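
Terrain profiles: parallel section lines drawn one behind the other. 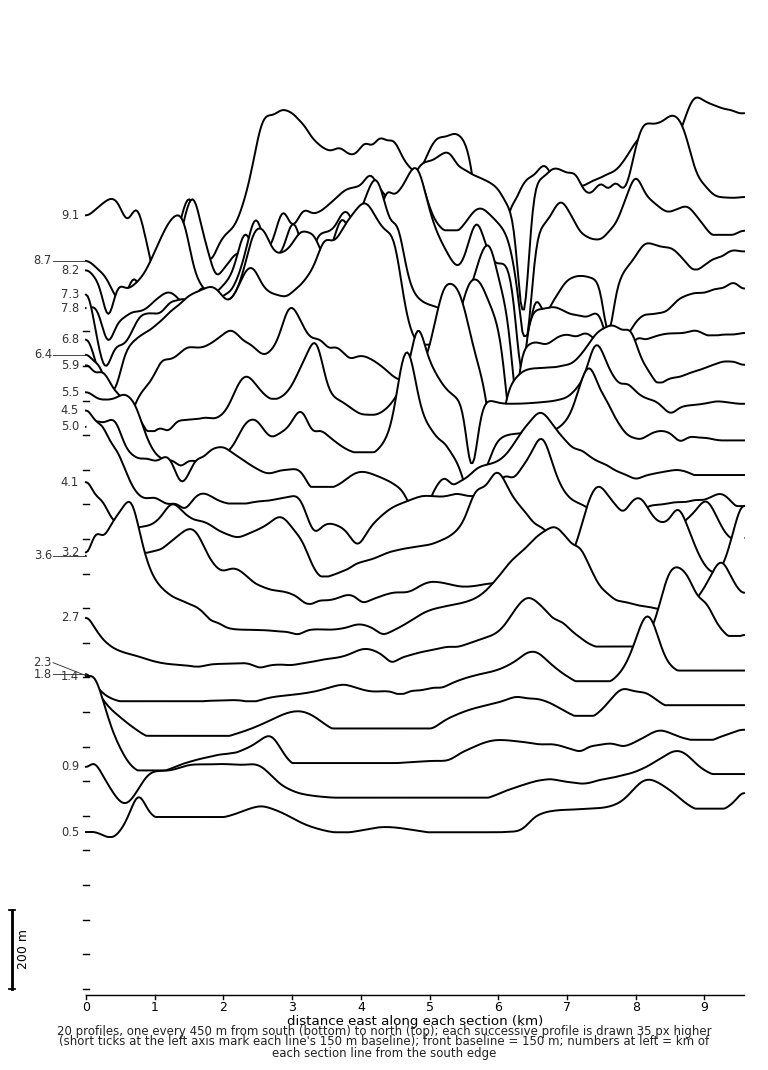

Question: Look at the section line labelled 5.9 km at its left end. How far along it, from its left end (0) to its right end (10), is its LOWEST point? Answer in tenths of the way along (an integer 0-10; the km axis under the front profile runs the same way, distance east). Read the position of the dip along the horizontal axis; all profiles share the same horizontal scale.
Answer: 6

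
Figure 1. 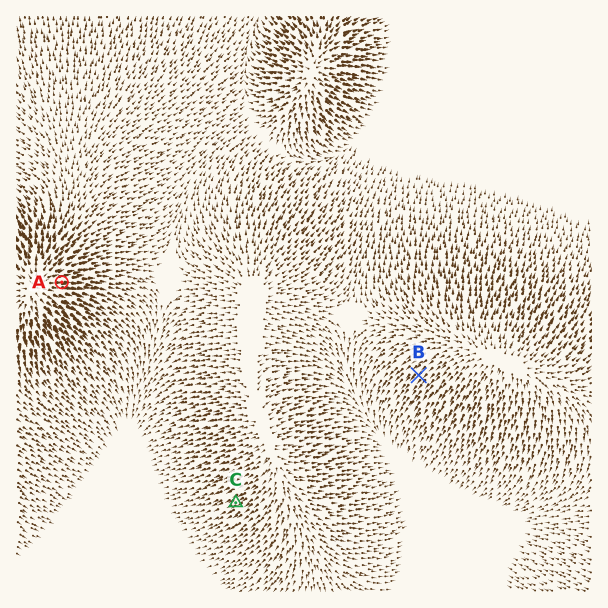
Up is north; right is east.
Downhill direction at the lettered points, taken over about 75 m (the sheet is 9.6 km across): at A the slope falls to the E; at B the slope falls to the SW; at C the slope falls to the SW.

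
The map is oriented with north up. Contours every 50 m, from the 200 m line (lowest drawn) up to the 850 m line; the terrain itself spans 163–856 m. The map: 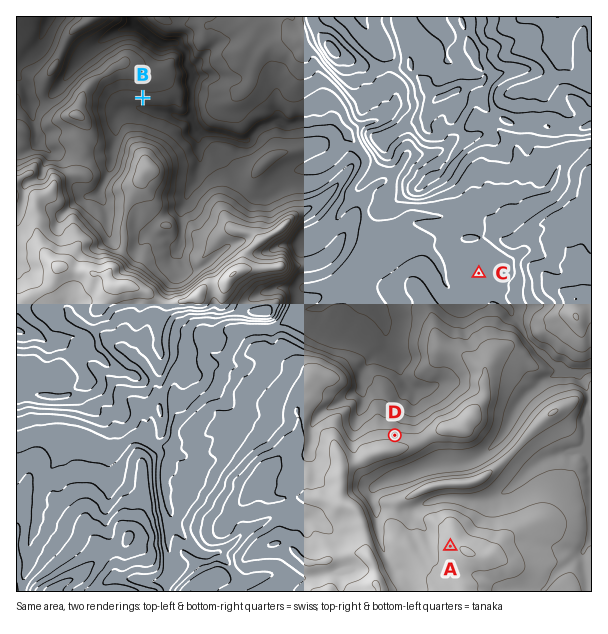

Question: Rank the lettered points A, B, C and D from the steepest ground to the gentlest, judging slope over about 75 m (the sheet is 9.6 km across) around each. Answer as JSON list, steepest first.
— ["D", "B", "A", "C"]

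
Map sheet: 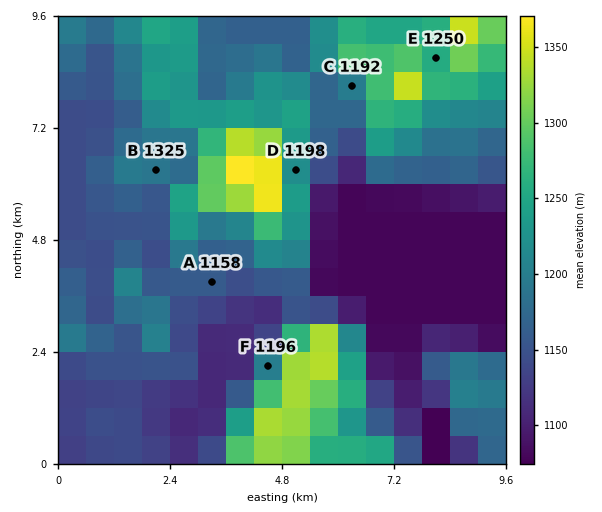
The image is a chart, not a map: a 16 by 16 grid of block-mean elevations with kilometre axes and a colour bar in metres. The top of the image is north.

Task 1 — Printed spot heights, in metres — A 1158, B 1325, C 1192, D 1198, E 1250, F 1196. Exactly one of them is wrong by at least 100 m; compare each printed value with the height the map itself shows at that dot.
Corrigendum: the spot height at B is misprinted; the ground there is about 1200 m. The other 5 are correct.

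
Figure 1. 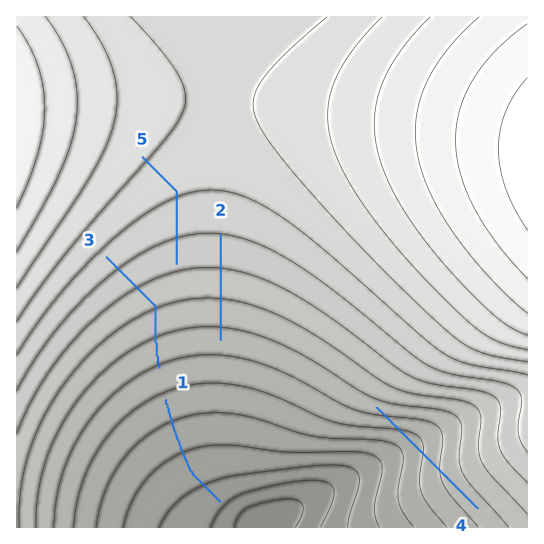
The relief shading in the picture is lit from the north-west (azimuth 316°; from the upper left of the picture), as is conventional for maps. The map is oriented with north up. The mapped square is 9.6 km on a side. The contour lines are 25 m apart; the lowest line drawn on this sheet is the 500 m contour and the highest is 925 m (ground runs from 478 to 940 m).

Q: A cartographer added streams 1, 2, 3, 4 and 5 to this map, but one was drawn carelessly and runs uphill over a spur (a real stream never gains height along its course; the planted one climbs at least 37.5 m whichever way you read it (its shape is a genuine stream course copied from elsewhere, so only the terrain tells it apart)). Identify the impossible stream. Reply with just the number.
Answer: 4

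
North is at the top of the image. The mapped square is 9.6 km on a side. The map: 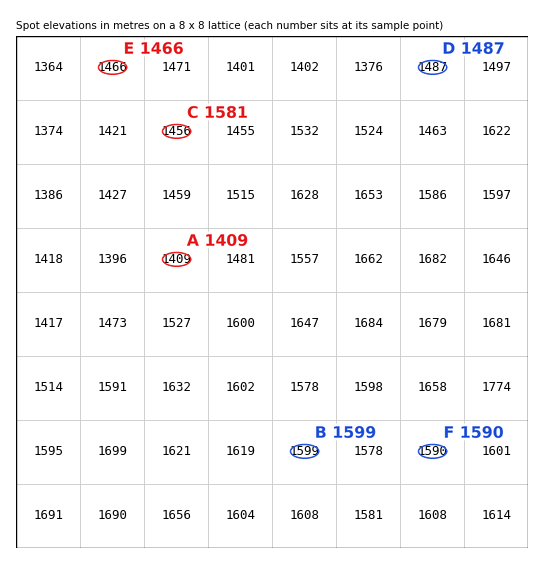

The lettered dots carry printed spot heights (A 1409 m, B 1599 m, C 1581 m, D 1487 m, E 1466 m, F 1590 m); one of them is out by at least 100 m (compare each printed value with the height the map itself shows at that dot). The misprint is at C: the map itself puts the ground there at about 1456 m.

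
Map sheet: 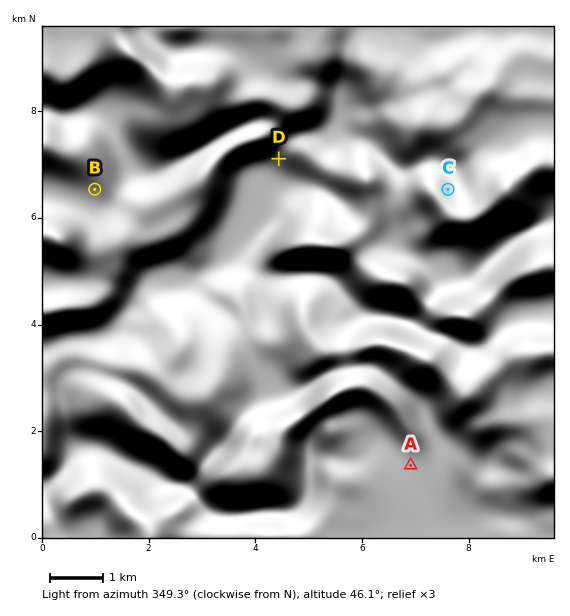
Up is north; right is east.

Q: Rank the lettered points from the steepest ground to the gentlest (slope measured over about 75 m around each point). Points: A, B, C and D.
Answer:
C D B A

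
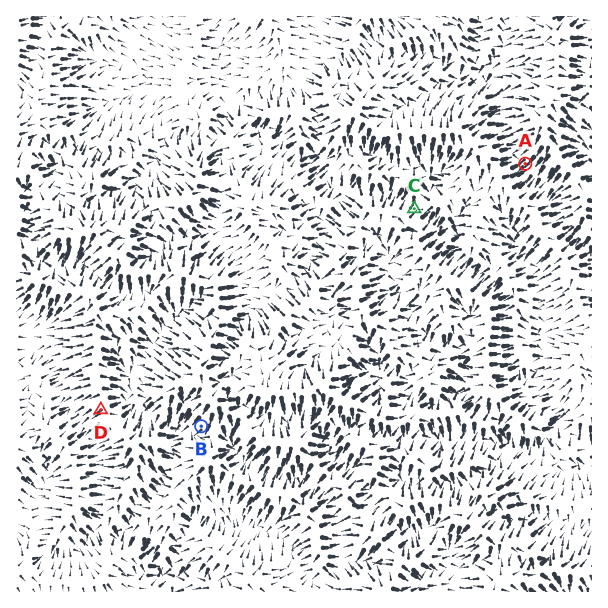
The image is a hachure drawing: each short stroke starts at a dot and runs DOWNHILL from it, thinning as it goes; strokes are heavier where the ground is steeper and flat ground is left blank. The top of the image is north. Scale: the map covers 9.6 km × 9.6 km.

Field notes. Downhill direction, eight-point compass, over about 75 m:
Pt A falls SW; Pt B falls SW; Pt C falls NE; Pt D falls SW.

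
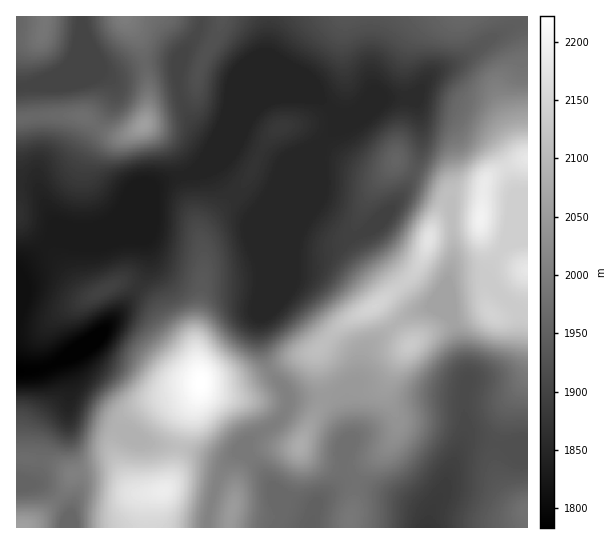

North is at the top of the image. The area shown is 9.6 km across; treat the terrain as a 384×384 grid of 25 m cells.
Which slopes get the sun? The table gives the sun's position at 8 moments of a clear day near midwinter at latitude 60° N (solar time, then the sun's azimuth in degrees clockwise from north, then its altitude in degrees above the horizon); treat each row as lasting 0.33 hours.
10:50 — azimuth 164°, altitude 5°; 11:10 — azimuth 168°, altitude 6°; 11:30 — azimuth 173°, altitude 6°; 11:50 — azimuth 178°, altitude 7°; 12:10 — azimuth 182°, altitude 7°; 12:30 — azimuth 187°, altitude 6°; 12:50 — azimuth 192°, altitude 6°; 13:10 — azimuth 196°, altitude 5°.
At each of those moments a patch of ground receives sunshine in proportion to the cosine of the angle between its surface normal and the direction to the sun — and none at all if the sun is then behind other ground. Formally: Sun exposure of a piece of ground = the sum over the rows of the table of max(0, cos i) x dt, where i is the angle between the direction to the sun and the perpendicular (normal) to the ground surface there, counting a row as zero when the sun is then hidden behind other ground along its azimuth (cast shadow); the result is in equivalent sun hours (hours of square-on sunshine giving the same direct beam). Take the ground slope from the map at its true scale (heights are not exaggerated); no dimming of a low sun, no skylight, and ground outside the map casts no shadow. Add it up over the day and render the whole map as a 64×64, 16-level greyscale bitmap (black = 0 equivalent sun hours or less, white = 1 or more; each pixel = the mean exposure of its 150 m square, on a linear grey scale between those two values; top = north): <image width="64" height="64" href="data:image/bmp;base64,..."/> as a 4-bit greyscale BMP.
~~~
<image width="64" height="64" href="data:image/bmp;base64,Qk12CAAAAAAAAHYAAAAoAAAAQAAAAEAAAAABAAQAAAAAAAAIAAATCwAAEwsAABAAAAAAAAAAAAAAABEREQAiIiIAMzMzAERERABVVVUAZmZmAHd3dwCIiIgAmZmZAKqqqgC7u7sAzMzMAN3d3QDu7u4A////ADM0VURERVVVVVVVVURVVVVVVVRERFVVVVVmVVVERFVVAAJGRUNFZmZnd3ZlQ0VlVERVVEM0REREVVVEQzM0RFUAADZ2QjRnd3eIh3VDNFVEREVUQzM0RERVVUQzMzMzMwAAJXZCI1ZmZ3d3dkMjRERERVVEMzREVWZlREMzMzIhAAAlZlMjNEREVWZmUyIzREVnd2VDNFVnd2VURERDMhAQEkVmVDMiEREiRWZTISNFZ4mZdlRFZ4iHdlVEREQyETNEVEVVQyAAAAAjVVQhI1aJq7mGVFZ4mZh2ZVRERDMiZlVDI0VTEAAAAAJFVCEkaJq7uXVEVniZmHdlVEREMzNURDEANVMQAAAAAkZlMjRomqqXVERFZ4iIh3ZVREQzRCIiEAAUQxAAAAATaIdURFZmZ2ZURDNFZ4iIdlVEREREEREAABIyIiERJGeaqYZEQyIjVmVEQzRWeIh2ZUREREQRAAAAASI0RFaJmrzLqHVCEAE2d2VURFZnd3ZVREVWVREAAAABE0RWiZqqu8zMqXUhASV4iHdlVVZmVVVVVWZmEQAAAAESRWeJmImavN7tuFIRJGiZmYdlRERERFVWZncAAAAAAAElZ4d2Z3irzd25dCIjV4mZh2VDMzRERVVmdwAAAAAAAAJFZlVmd4iZiHZUMzNFZ3d2ZUMzNERERVZnAAABEAAAABJEVVZmZlQyIjRFVERFVVVVVERERERERWcAAAARAAAAABNFVVVUQxEBJWd2ZVRERWZ3ZlVURDNFZgAAAAEQAAAAASNEREQyIRJHiIiHZVVVZ4mYdlVEREVWEAAAAAAAAAAAESIyIREAE2mpmYh2ZmZ4q7qXZmZmZmYhIyEQAAAAAAAAAREAAAACWJmIiHdmZnirzLqYiZmZiGZmZCIQAAAAAAAAAAAAAAATRWZmZmZVZ4q8zMvM3dy7Znh2QiEAAAAAAAAAAAAAAAABI1ZmZVREVoq83e7//txVZ4d1MhAAAAAAAAAAAAAAAAABNXh3ZTIiRoq97//ty0RWd4dkEQAAAAAAAAAAAAAAAAAUeaqXUgASRom83cupREVniHZCAAAAAAAAAAAAAAAAAAFHq7p0EAATRoqpd3ZDNFZoh2QgAAAAAAAAAAAAAAAAAAJYmpdCEBNFZ2VERUMzRFZ4h0IQAAAAAAAAAAAAAAAAAAJXiHZDREVVQzNFRDMzNEaHdCEAAAAAAAAAAAAAAAAAAAJXiYZERVQzNFZEQzMiIkVlMQAAAAAAAAARAAAAAAAAACV5mFRFVDRGeEREMyEQEjMyAAAAAAAREhEQAAAAAAAAAleIdVVURFZ4RVRDIhAAASEQAAAAARIiISEAAAAAAAAAJXiGVUREVmZVVEMyEQAAEREAAAARIiIiIhAAAAAAAAATaIdlRFVEQ2VUQzMiEAABEREAABIiIiIiEQAAAAAAAAJomGVmZUIRZlREMzMyERERERABEiIiMiIhEAAAAAAAAliIdnh2QhB2VEREREQyIiEREREiIiIzIiIRAAAAAAABNndniYdUMndURERERDMzMiIiIiIiMzMyMyIRAAAAAAASRWZ4h1REdlVEREREQzMzIiIiIiMzMzMzIiEQAAAAAAATRWZmVERVVVVWZURDMzMzMiISIzMzMzMiIhEAAAAAAANERFVURERFVmd3ZUQzMzMiERIzRDM0MzIiIiEAAAAAA0MzRERENEVnd3dlRDMzMiERIiNFQzRDMyIjMxAAAAATRDM0REQ0RWd3d3ZUQzMyIREiM0VUNEQzMjMzQxAAABNEMzRFRERVZmZnZlVEMzIhEiIzRVREREMzMzNEQgAAAjMzRVZmRVVmZmZ3dlVERDMyIjNEVURERDMzM0VVMQAAARI0VndVVVVWZomqmHd2VURDIzRFREREQzMzNFVCEAAAAAJGd2ZmVWZ4m97cu6l2VEQyNEVUREREMyIzRDIQAAAAABRWd3dmZ4ms7//+yodkREMjRWVEREMyISIzIRAAAAAAASOZmIh4iZrO///ah2VERDNFZ2VEQyIRERERAAAAAAAAAKqqqZiIdnnP/rh2ZlREM0Vnd2VDMhEAAAABEAAAAAAAqruqmYZCEmm6dlZnZERDNFZmVUQzIQAAABERAAAAAAB4mZiHZTAAEkRDRWdlREMiM0RERERCEAAAEREQAAAAADNERERDIAAAASJFZ2VERCEREjNEREQhAAEREiEQAAAAAAAAABERAAABEkVmZUREQhARI0RVREIRERIiIiEQAAAAAAAAAAEAAAEjRWZVREREQzNERWZUQzMiIiIiIhEAAAAAAAAAASEAASNFVVVERERERERVZmVEREMyIREiIhAAQyIRAAASIyERI0RVVURERERERFZmZVVmVEMhABIiEQCIdUQzMzMzMyIjREVmVERERERGZmZmVmZmVDIQEREREYmqhURERFVEMzRDRWd1RERERWd3dmZmZ3d2VDIRAREiiaqoVERGZmVEREM0aIhUREVniHd3d3d3d4iHZDEQESNniZhkRGeIdmZmVDRXiIZVZ3eHd3d4h3d3iIh2QyERIlVndmRFeIh2Znh1Q0Z4iHd3d3d2Z3iHdmZ3d3ZlQhESREVWVEZ4iHZWeIdDRWd3d3d2ZmZmZ3dmZmZmZmZUMyJERFVVRmd3ZVVnh1RFVmd3dmZlVVVmZmVVVVVVZmVVQ0RFVVRFVWVVVVZlVEVVVmZmVVVVVVVVVVVVVVVVVVVU"/>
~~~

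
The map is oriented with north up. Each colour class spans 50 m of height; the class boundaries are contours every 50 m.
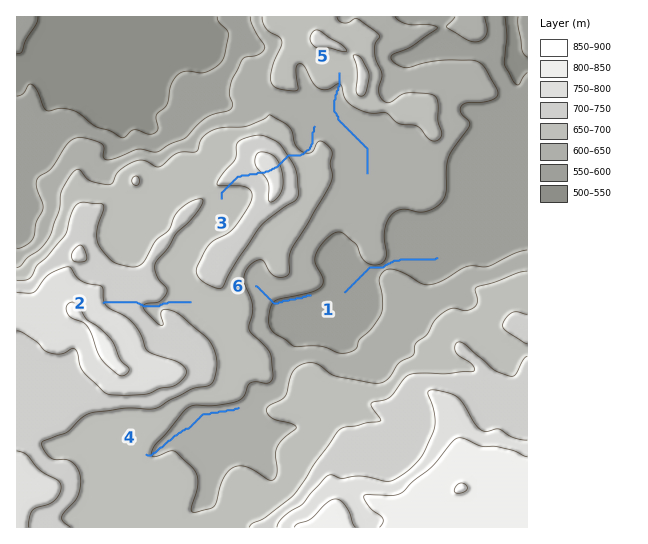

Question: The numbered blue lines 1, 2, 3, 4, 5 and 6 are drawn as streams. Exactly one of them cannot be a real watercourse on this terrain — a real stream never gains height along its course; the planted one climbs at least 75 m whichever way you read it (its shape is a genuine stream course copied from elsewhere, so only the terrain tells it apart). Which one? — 3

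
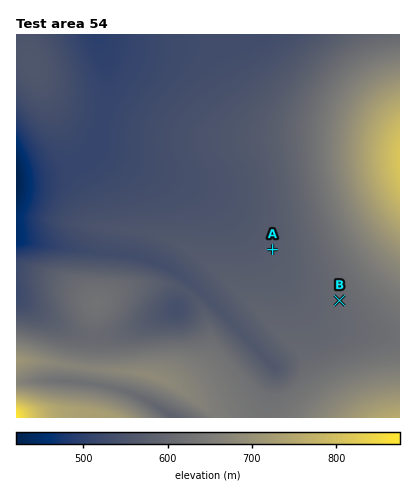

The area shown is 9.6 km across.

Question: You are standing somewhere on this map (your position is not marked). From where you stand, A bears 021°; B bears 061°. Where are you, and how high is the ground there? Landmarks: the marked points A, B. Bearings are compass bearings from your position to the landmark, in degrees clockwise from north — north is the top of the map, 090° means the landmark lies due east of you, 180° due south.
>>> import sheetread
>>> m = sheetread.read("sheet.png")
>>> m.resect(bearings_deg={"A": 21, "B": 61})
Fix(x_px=230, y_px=361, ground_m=624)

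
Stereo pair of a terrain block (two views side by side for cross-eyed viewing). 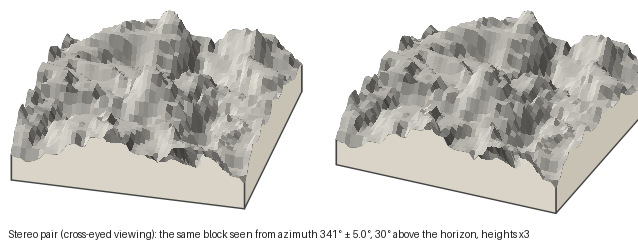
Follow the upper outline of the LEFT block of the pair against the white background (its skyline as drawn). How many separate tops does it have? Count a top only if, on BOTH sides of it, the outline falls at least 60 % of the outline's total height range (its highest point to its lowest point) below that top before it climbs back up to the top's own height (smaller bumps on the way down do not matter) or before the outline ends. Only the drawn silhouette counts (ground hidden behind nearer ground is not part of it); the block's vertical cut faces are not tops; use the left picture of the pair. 0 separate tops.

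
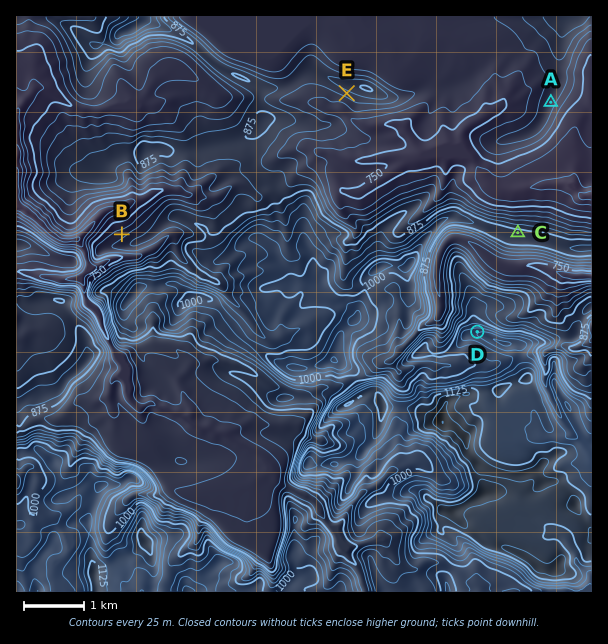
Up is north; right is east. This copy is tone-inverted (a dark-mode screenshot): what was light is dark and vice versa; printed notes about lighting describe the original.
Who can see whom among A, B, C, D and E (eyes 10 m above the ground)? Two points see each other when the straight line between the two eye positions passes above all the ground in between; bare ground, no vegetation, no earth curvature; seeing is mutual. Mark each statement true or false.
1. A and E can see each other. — false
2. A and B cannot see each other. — true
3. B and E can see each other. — false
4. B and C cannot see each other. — true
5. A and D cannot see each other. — false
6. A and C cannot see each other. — false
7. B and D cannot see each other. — true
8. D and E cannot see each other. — false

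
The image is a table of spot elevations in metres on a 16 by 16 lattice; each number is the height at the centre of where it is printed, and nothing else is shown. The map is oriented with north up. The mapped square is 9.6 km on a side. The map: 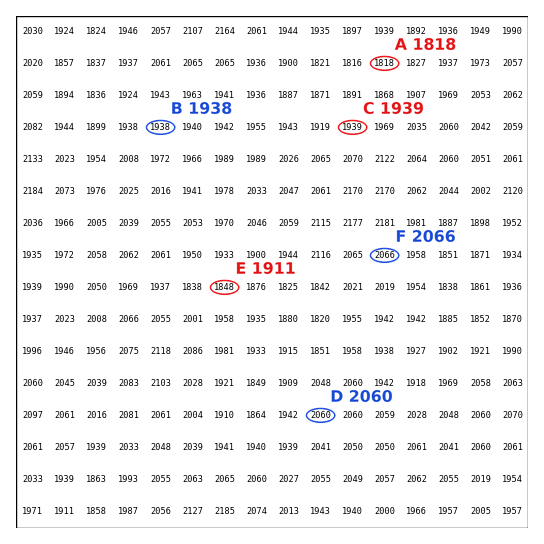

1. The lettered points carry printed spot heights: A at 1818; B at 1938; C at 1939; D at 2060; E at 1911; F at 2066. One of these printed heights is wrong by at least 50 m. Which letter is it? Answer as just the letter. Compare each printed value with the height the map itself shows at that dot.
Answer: E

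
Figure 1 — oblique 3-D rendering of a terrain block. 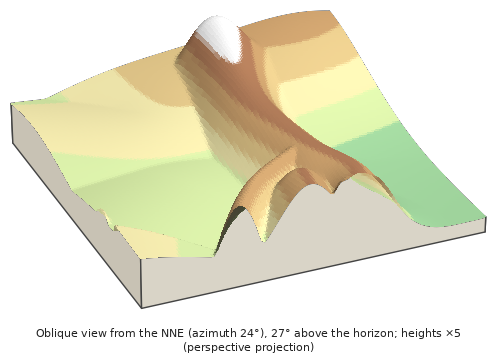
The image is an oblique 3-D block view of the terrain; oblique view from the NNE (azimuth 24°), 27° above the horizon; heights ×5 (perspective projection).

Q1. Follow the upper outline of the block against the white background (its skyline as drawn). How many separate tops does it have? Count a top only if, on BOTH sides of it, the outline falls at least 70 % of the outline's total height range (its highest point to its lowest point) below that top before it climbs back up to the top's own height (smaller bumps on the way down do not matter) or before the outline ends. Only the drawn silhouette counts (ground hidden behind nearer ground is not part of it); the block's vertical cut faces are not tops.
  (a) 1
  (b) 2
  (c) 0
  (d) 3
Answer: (c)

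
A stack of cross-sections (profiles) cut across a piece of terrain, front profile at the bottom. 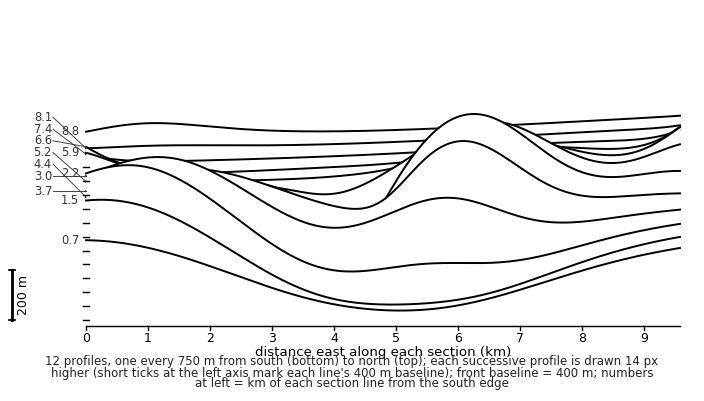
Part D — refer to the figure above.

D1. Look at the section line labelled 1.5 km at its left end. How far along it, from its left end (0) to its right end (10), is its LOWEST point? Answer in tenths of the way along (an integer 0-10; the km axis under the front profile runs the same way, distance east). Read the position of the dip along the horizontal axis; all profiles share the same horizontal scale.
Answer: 5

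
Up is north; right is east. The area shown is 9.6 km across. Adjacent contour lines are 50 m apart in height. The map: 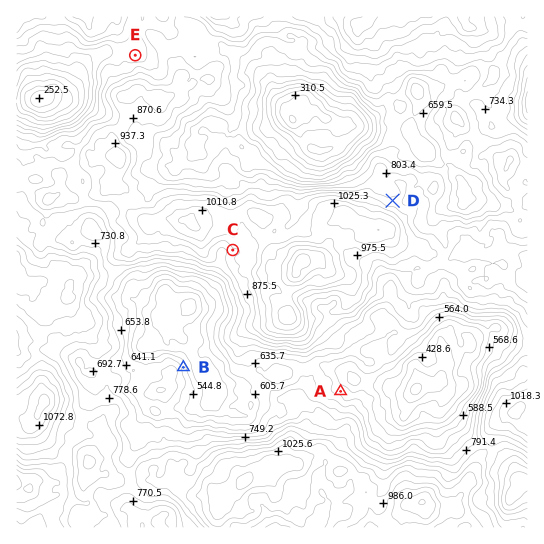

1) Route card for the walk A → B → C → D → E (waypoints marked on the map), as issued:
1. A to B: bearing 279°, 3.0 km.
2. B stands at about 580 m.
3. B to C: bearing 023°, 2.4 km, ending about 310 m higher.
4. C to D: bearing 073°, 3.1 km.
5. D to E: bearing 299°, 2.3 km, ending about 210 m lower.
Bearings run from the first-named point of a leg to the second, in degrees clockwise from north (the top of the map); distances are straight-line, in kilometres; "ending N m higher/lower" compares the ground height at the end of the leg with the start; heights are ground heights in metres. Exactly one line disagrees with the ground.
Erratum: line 5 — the distance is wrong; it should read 5.5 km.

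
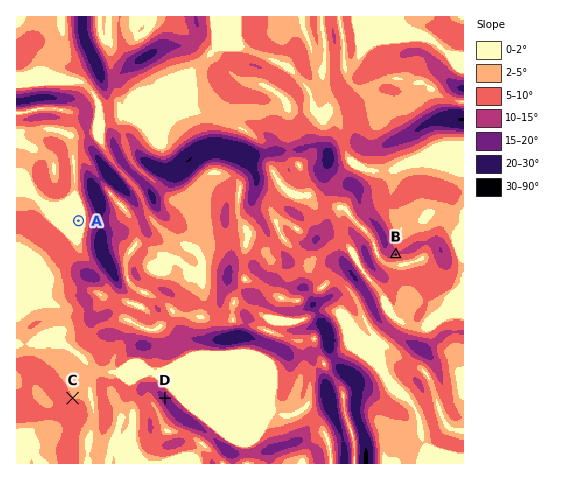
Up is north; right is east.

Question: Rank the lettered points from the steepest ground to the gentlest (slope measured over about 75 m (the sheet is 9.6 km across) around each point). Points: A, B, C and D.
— D B C A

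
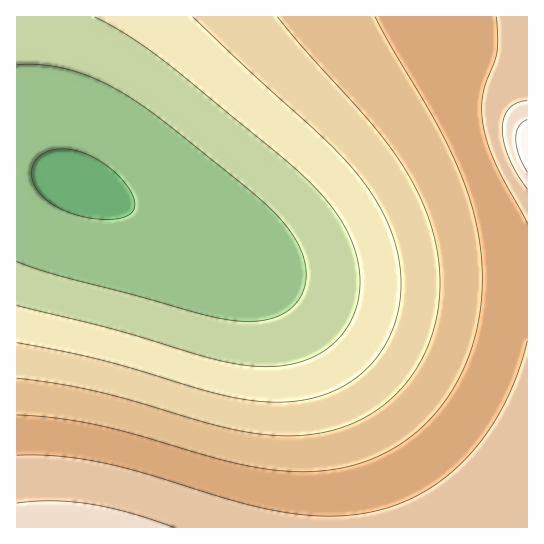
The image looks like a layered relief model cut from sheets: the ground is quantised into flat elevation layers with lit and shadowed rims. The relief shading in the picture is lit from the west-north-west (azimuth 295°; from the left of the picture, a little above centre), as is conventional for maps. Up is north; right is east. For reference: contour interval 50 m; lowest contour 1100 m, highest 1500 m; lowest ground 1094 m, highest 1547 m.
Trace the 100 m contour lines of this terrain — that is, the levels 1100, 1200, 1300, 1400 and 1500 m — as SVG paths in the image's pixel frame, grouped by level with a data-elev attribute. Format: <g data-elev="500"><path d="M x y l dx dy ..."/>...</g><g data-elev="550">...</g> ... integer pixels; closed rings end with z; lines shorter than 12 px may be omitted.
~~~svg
<g data-elev="1100"><path d="M102 219l-17-2-16-5-15-7-11-8-8-10-3-10 0-11 5-8 8-5 8-3 9-1 11 1 22 8 22 16 14 19 4 9-1 7-4 5-7 3z"/></g><g data-elev="1200"><path d="M94 17l36 20 39 27 116 95 34 33 22 28 13 29 6 28 0 14-3 14-5 13-7 13-10 11-10 8-14 8-13 5-16 3-16 1-23-2-26-5-103-31-97-24"/></g><g data-elev="1300"><path d="M277 17l109 125 24 36 17 36 7 21 4 23 2 21-1 22-3 20-6 20-8 18-11 18-11 13-13 12-13 10-15 9-16 6-17 5-19 3-18 1-27-2-28-4-133-38-42-8-42-6"/></g><g data-elev="1400"><path d="M527 341l-9 32-13 29-16 28-19 24-21 20-23 17-25 12-27 8-20 4-21 1-23-1-24-2-47-11-94-29-40-10-46-7-42-1"/><path d="M496 17l1 33-2 11-12 33-1 15 1 14 4 19 8 20 32 61"/></g><g data-elev="1500"><path d="M527 120l-8 6-3 12 3 16 8 18"/></g>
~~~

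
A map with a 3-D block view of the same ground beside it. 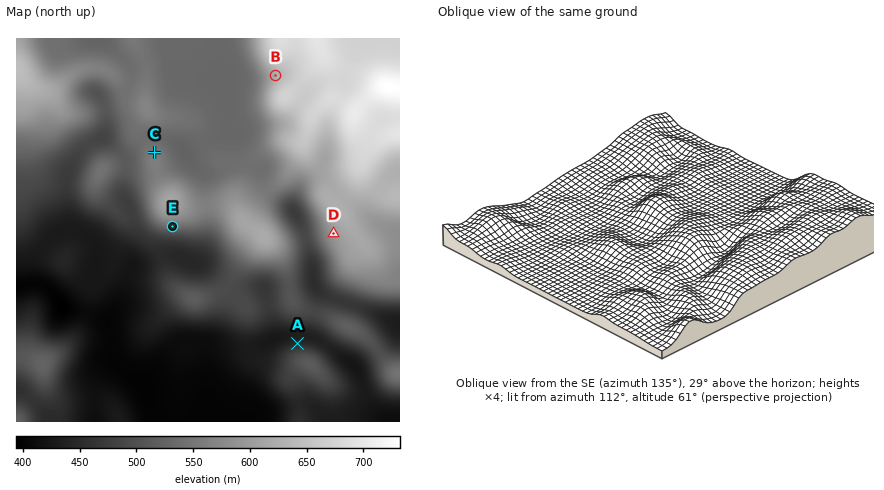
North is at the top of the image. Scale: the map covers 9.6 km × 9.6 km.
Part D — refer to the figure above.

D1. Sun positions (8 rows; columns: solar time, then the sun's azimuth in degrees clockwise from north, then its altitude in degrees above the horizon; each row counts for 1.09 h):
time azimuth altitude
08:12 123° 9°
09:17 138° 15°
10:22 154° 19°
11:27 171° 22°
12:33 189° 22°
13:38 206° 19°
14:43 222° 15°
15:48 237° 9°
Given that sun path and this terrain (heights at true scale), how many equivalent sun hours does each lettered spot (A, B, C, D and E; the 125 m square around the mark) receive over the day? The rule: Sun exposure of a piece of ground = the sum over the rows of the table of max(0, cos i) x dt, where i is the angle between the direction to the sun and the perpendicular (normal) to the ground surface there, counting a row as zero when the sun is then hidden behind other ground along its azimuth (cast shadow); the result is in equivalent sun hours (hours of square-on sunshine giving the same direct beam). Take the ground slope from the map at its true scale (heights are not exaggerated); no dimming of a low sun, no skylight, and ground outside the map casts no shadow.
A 1.5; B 2.5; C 2.1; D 2.7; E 3.8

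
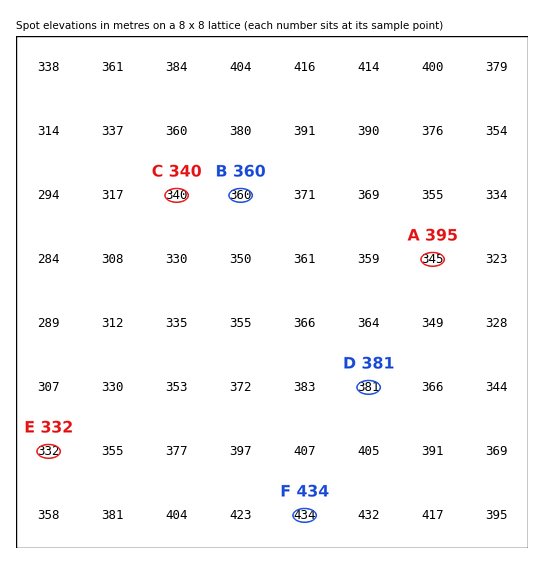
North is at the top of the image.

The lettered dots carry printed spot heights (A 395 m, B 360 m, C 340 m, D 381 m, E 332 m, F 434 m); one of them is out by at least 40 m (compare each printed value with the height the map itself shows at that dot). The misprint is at A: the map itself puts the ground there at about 345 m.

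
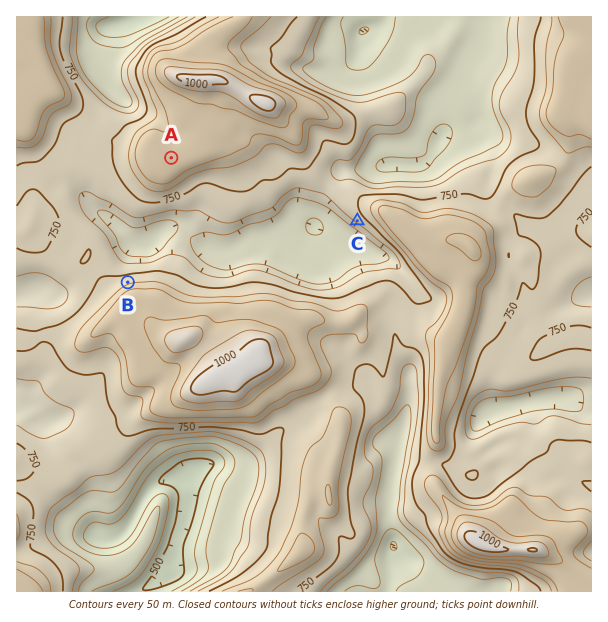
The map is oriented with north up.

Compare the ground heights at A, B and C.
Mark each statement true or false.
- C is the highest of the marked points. false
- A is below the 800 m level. false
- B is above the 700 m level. true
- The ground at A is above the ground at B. true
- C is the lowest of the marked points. true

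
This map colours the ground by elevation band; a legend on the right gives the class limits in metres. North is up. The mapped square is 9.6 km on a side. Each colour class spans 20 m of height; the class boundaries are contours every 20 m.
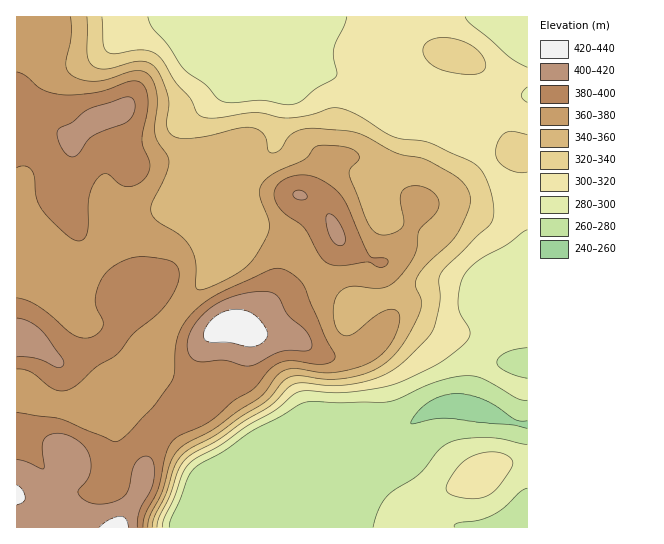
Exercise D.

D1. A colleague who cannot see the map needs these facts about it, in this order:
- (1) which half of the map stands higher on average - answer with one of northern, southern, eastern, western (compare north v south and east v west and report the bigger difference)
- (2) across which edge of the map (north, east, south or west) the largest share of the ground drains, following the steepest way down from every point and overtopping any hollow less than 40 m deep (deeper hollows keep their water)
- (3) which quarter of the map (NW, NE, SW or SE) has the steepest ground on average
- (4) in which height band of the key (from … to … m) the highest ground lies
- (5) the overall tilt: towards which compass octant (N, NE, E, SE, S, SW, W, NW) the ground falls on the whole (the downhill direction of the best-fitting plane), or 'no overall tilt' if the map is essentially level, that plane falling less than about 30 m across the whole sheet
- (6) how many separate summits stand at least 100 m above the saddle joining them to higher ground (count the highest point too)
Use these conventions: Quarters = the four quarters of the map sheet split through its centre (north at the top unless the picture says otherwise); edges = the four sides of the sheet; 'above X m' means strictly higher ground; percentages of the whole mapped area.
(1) Taken as a whole, the western half is higher than the eastern.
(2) Most of the ground drains across the northern edge.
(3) The south-west quarter is the steepest part of the map.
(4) Between 420 and 440 m: that is the band holding the highest ground.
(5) On the whole the ground falls towards the east.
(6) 1 summit rises at least 100 m above its surroundings.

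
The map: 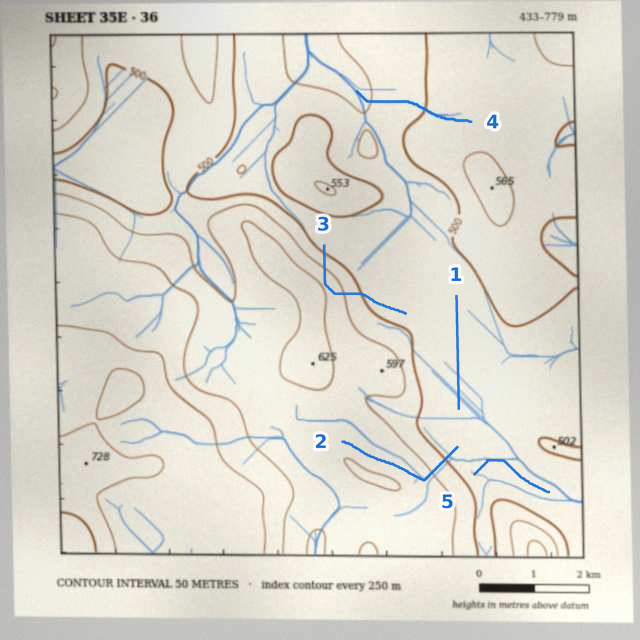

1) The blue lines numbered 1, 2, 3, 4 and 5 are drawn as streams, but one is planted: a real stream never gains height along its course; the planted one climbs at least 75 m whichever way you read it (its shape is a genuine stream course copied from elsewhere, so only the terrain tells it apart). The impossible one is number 3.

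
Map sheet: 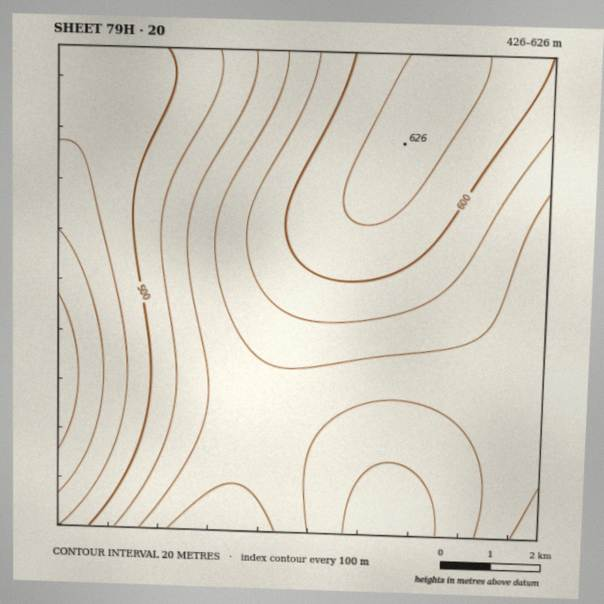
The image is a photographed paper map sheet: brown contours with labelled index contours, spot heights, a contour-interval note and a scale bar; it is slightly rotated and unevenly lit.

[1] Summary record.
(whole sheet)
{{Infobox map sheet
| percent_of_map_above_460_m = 96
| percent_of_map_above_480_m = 92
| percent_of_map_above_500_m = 82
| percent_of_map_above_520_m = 74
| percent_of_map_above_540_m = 61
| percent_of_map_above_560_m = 38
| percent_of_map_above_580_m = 25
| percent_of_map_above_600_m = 16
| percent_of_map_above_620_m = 6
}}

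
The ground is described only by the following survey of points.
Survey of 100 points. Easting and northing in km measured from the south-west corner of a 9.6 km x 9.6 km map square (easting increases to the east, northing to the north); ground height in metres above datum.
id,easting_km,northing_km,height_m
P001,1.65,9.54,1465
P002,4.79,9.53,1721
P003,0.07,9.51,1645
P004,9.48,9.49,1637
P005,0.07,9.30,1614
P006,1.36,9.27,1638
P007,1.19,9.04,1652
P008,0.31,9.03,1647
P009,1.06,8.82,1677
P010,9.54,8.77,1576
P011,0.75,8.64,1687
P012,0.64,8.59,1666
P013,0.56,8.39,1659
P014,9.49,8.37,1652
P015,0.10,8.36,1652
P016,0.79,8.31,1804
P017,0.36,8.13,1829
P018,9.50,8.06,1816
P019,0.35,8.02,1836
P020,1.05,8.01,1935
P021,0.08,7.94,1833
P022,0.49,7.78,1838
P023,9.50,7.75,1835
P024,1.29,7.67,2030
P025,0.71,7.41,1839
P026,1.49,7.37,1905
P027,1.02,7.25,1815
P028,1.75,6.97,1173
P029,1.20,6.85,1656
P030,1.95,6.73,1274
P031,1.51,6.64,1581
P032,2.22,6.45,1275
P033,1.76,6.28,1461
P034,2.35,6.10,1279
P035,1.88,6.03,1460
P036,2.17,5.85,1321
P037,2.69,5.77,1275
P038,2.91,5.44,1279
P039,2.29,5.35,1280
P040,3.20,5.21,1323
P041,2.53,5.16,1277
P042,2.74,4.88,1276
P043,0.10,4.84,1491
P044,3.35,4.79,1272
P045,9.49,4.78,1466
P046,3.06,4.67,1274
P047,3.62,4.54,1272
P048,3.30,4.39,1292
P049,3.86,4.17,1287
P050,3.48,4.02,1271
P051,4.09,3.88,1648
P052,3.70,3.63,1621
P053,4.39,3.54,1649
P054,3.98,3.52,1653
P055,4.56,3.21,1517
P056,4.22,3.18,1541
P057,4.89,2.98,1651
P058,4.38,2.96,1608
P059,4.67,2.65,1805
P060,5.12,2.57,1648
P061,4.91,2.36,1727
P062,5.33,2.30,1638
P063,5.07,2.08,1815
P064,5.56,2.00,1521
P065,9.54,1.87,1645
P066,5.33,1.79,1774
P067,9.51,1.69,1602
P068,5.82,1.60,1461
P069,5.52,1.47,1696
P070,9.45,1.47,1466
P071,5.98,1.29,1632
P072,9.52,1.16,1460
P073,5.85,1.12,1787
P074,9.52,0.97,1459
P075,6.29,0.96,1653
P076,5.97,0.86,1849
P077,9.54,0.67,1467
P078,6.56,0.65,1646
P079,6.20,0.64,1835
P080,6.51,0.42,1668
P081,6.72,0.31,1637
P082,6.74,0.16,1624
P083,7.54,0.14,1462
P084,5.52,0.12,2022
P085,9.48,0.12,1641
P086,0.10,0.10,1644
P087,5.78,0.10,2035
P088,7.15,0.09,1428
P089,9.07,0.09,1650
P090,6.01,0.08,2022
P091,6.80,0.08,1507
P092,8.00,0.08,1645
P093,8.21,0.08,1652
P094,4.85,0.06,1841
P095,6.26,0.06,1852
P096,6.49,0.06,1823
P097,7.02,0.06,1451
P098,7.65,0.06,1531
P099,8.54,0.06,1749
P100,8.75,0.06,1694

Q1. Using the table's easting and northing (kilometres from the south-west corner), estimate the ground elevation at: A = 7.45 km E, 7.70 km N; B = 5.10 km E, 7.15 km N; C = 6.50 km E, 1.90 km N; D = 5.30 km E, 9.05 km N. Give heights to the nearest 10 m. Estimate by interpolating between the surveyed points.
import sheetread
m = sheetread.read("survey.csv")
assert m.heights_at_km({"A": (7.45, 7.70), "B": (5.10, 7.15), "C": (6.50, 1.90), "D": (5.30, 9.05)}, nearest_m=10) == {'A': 1650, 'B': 1650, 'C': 1420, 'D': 1840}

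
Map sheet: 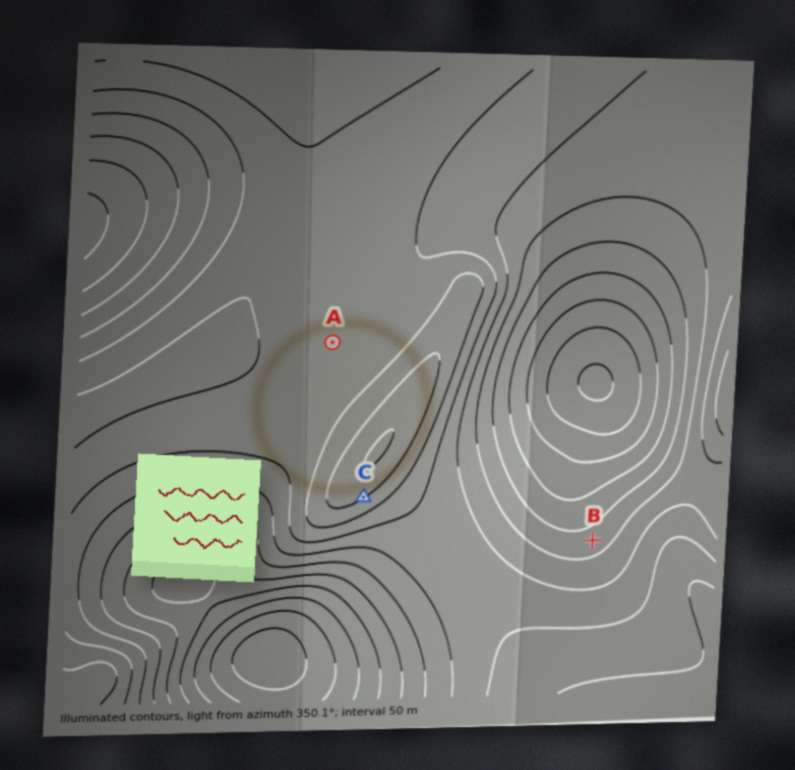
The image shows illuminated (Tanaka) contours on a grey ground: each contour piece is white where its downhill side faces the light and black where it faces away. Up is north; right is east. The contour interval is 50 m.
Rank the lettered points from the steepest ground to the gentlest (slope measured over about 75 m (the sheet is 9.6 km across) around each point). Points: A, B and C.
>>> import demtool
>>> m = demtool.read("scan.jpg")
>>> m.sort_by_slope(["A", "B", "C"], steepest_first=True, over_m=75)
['C', 'B', 'A']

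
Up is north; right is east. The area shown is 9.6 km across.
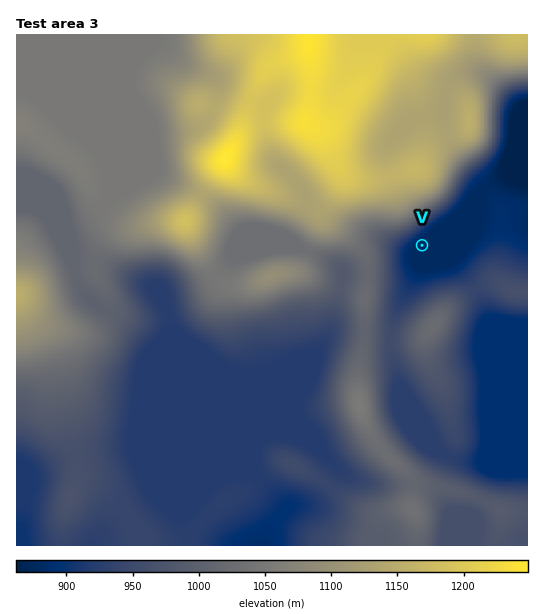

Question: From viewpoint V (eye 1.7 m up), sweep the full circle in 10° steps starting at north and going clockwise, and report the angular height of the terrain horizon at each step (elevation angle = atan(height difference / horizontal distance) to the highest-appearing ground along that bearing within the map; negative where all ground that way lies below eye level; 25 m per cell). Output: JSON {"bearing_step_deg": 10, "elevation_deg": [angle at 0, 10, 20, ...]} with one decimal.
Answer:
{"bearing_step_deg": 10, "elevation_deg": [13.6, 12.4, 9.4, 5.0, 1.0, -0.0, 0.2, 0.3, 0.5, 1.0, 1.9, 2.6, 2.7, 2.7, 3.5, 4.7, 5.6, 5.7, 5.0, 3.5, 3.0, 3.5, 5.1, 6.2, 7.0, 7.7, 8.0, 7.8, 7.9, 9.1, 10.9, 12.9, 14.6, 15.4, 15.2, 14.4]}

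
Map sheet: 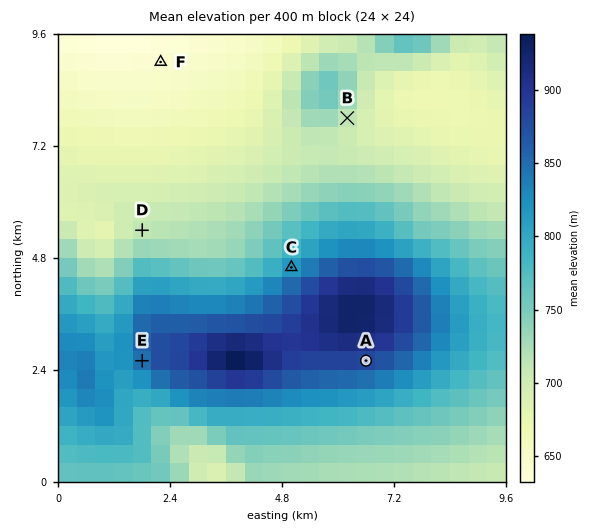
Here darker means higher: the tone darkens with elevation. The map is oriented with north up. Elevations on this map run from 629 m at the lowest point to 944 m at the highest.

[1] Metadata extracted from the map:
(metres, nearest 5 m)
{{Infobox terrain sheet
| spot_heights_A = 885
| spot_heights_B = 715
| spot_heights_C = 815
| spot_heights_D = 710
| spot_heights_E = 850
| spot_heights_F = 640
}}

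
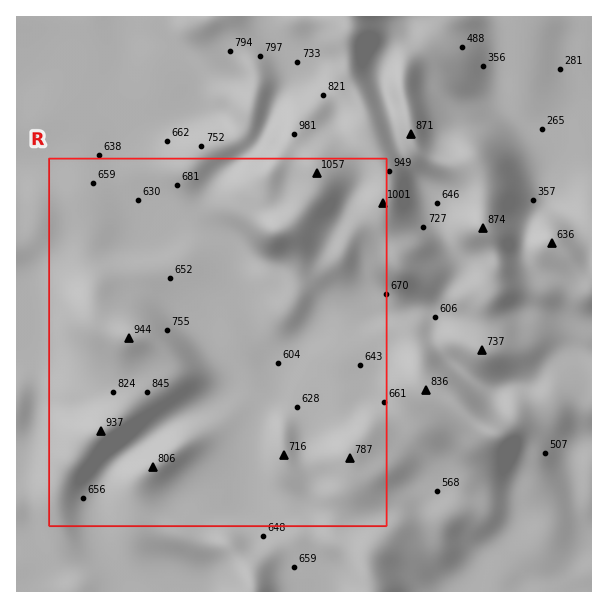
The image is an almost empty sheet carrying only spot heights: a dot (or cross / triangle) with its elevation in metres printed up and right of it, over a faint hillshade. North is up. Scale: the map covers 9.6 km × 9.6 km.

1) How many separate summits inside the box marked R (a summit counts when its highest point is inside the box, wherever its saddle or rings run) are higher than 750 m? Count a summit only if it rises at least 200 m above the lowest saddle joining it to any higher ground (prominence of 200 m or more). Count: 2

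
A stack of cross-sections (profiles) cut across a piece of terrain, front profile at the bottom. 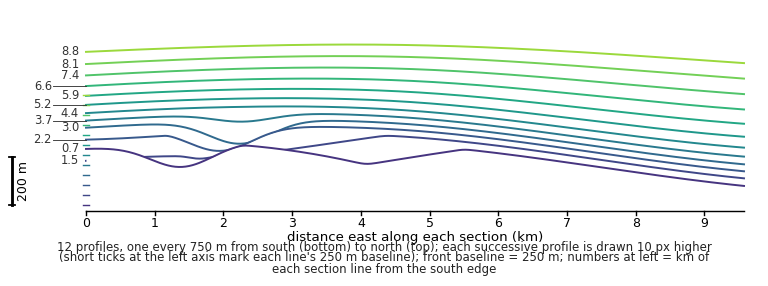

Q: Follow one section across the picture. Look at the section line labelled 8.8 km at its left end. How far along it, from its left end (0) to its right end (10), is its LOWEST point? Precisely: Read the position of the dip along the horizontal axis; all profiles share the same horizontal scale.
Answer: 10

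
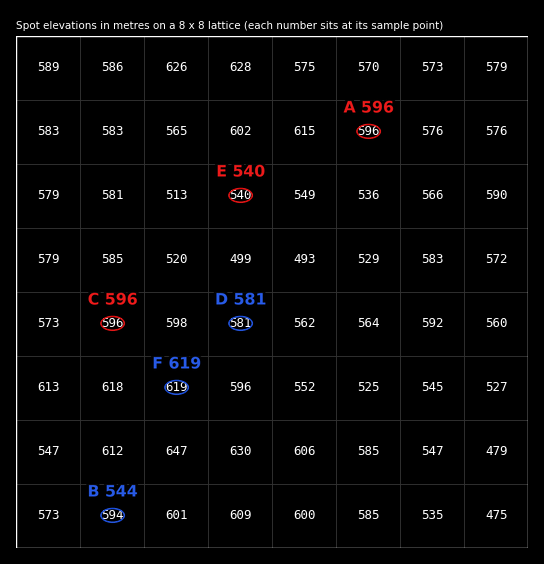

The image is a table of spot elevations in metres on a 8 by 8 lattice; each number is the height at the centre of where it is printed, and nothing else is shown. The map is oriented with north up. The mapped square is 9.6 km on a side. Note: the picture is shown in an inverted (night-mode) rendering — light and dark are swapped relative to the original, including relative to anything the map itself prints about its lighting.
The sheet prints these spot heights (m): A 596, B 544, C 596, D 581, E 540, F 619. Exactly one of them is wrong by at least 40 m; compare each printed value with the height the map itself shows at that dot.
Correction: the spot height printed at B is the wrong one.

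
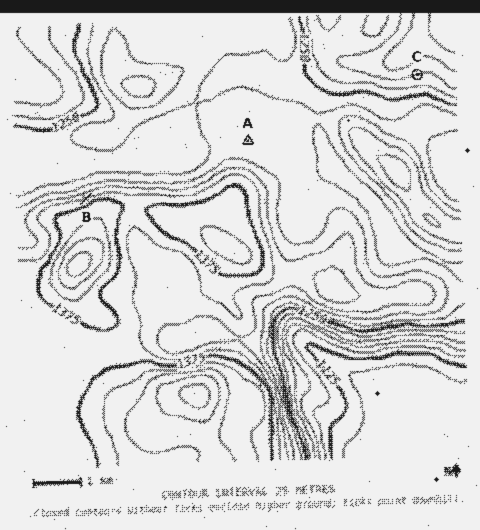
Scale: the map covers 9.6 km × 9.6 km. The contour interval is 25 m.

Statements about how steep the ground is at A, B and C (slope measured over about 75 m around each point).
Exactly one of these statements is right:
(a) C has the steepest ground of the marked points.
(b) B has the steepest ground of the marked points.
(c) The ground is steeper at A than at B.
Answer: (b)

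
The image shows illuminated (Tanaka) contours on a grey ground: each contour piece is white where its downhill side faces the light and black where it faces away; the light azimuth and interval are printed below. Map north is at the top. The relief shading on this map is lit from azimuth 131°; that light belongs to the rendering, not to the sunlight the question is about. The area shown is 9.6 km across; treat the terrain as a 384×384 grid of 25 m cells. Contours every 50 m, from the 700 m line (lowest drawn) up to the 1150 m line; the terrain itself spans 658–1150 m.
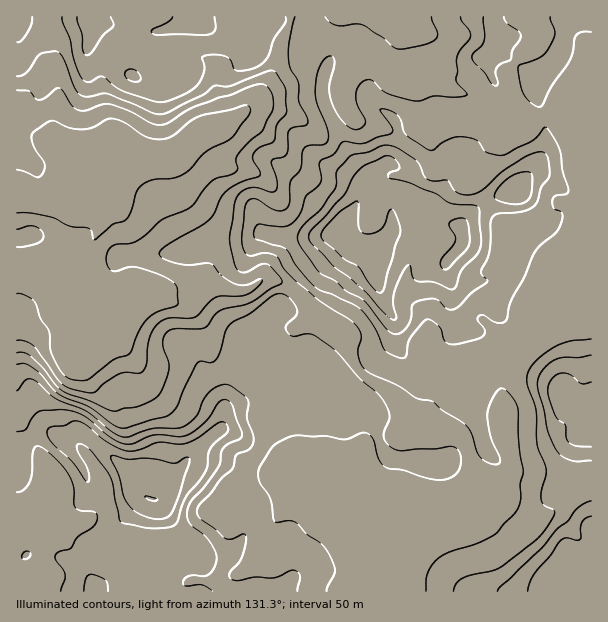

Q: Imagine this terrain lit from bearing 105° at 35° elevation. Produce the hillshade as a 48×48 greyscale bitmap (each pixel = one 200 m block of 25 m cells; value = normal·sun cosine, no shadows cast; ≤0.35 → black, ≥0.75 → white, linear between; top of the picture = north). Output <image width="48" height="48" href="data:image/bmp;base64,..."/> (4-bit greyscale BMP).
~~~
<image width="48" height="48" href="data:image/bmp;base64,Qk32BAAAAAAAAHYAAAAoAAAAMAAAADAAAAABAAQAAAAAAIAEAAATCwAAEwsAABAAAAAAAAAAAAAAABEREQAiIiIAMzMzAERERABVVVUAZmZmAHd3dwCIiIgAmZmZAKqqqgC7u7sAzMzMAN3d3QDu7u4A////AJh2VHqpmqmZupiHm8qYiIiIZUVlREV4iJmHVXmImqmazJiHerqZiIiIdmZmQzRoiJmHZ4mIiZiKzMqHeKqZiIiIh2d2QiJHiJmHZoqYiJiKu7yoiJmYiIiIiHd3ZCEViImHZWiZmZmauZu5iZmIiIiIiIiHdkEDZ4mYdlV4ib3LqXm5iZiIiIiIiIiIh3QRM4iHeHRFae/8qHi6iIiIiIiIiIiIh2ZTIqmHV5Ujad//uYiqmIiIiIiIiIiIh1V3VMuXRZUDeb//65mZiIiIiIiIiIiIh1NYmO2mRpUUeavv/buZiIiIiIiIiZmIiGRHme2VSIRFeJm+/typiIiIiIiIiZmImGRWidx1iWZ1RnaN/ty5iIiIiIiIiJmJl1RGiahWmJqDE1U33t7amYiJmImIiIiJl0M0eFVWecuEI1QQbP7KmYiZmZmIiIiJl0ElZ0VlabuGRFQxKu25mYiZmZmYiIiZh0AWdlZ3eJmHZVRCOMy6mYiZmZmIiImqlzAXh1i7hlV4dURER6qpiJmZmZiIh3mqliAnmHrdlkNYdURVZ5mYd4mqmYiJmHiqhSA3mZvtp1NWZURXZ5mZh3iqh4iaqHialjEmiKzcmHZVNFVndomZmHipZomrmIial1MlZpvLmYdkIkZ4ZomJmImXVGnLh5qqqYZFZpq7mZh1ETZ2VXmZmJmHU0nthoqruph2d5qqmJmGMTVUNFeKu5h3Uinul5qpq6iHeJq6mIiHZEZSNEI3zKd2QVvcl6ypvKiIiJmqmImZh1V1RmIDqmVmQ53Ll6y6vbmIiJmal3iZmHZ4h4dDVEZlRb2pmLy6vcqIiJmZl2eaiHeIdouTI0ZlRs6ned65nNuYiKmZqVWJd4iZdFqlNERGd763V87rmtyoiKqZqmRnZmeJhDaXUzRXh63IZY3+qLy6mZqpmoVmVVZndBN3YhN5l4u6hnv/uIq7mXiqmIdmVVVVUxJ3UQBKqHm5d3v+ypmrqXeJl3h2VmZVQxOIUhAGuXmoiHndu8uqqnh4h4iGZ3ZUQhSHQzECiniYmoZ4iu/Kqniph4iHd4dUQxR1I1MRWpeJmqhCKO/bqom6h4iHd4dlVURDNFMiSKmqmJpzE67sqZmqmIiIiIh2ZUM0VDMzNYq8p4qWMlrtqaqpmYiIiIh3ZTJFQ0QzQ1mqlnmpYzfMqKqZmZmIiZmIdjIzJGU1U0eZhmiqhUWamJqZiamHeLyph1QhNmRodVeph3eJl1aamImoirqGaM7bmXUxNEWJdViqiIiImGeZiHioabp2aL7tu6hCE0eoRYmZiImIiHmpiIioR6lniaze3MpjIkinR5mHiIh3h2q6mLqXNZdYqpm9us2lM0i4WKmHd3dnl2nLmNymJZhoqpiKqJzIRVe6d5h3d2VomGerqNymJamIqpiJmGnbVnermJl3dkNpqYZ6qcumJKuZmqqZmIi7ZYiKmZmHdkM3qpdoqruXNJqZiJmaupiadYmImZmIh2Q1mqh4mcuWRZqZiHeLy5iJloqXiIiIdlVHmYd4iA=="/>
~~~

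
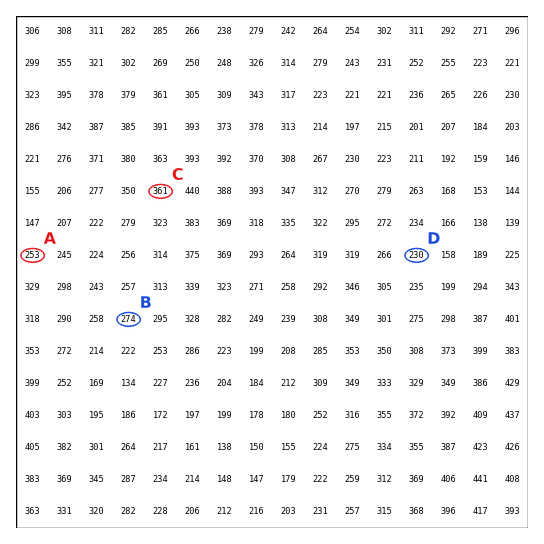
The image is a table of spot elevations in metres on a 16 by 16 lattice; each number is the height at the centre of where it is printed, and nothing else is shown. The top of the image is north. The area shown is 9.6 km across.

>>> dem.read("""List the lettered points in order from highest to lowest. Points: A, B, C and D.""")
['C', 'B', 'A', 'D']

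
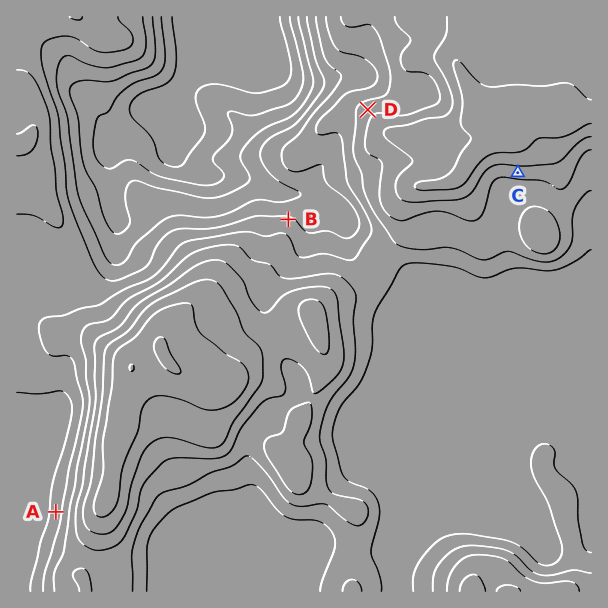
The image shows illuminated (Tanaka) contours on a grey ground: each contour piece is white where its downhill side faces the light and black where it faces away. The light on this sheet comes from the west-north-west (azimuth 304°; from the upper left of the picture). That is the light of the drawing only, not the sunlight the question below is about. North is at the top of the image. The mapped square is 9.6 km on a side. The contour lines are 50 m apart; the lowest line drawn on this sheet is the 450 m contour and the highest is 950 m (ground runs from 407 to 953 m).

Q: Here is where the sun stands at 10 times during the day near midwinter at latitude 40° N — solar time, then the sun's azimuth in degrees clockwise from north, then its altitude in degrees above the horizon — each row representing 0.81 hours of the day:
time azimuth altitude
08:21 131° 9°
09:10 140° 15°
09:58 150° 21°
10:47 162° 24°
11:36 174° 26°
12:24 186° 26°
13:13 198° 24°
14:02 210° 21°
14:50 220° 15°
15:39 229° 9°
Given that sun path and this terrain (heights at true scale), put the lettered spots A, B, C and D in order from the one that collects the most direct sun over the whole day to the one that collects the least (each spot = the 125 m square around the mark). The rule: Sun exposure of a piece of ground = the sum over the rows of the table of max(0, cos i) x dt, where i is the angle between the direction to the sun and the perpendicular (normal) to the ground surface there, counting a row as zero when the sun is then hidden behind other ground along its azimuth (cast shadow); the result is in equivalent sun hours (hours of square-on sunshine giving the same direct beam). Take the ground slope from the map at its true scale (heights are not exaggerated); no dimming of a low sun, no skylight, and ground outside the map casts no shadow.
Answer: C > A > D > B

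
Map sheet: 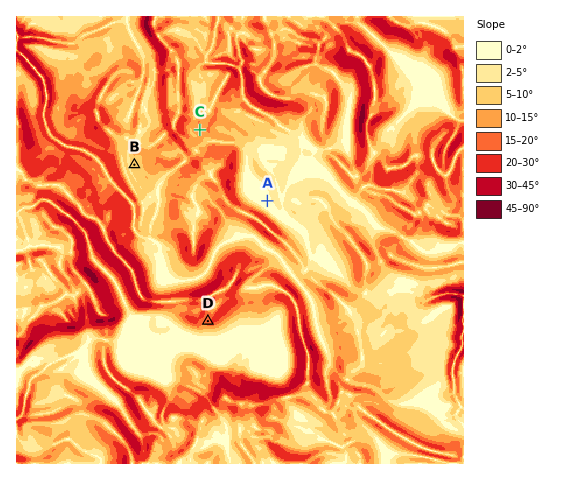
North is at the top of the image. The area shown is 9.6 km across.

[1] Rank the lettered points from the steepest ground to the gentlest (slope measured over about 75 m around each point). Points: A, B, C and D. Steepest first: D C B A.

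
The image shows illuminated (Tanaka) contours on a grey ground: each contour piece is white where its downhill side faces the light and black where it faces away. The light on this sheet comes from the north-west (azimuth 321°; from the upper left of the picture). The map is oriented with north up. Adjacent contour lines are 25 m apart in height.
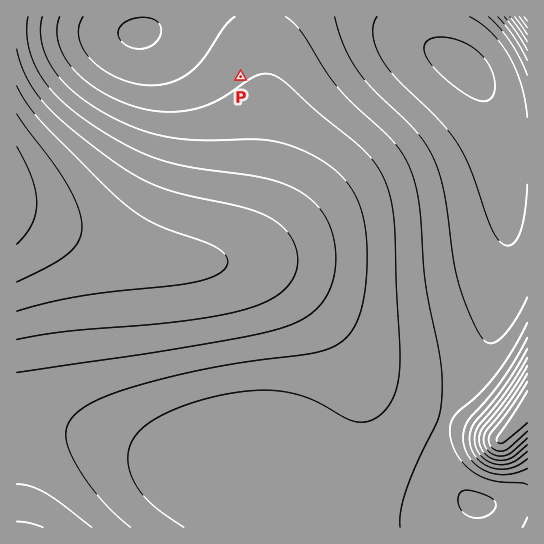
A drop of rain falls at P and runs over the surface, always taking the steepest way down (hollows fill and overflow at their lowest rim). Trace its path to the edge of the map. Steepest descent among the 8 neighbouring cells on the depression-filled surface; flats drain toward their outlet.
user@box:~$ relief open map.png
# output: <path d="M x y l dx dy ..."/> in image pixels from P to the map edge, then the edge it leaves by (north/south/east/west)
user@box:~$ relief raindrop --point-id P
<path d="M241 77l-43-43-37 0-18-17"/>
exit: north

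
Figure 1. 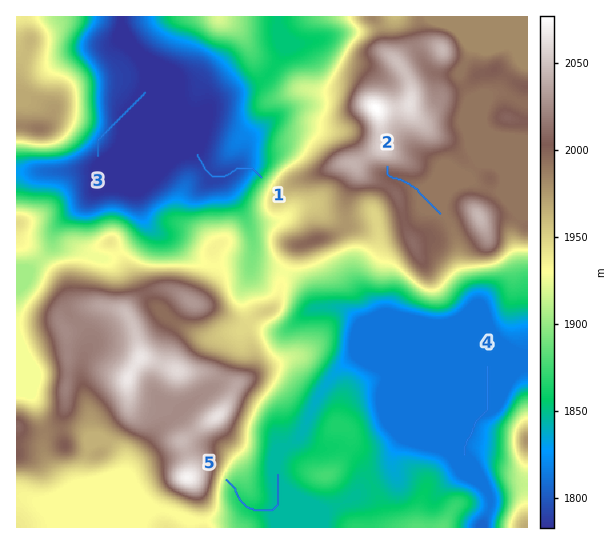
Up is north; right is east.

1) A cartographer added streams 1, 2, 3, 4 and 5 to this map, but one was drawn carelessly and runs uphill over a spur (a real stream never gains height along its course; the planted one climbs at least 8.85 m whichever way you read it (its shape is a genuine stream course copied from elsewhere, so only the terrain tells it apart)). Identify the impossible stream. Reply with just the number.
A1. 3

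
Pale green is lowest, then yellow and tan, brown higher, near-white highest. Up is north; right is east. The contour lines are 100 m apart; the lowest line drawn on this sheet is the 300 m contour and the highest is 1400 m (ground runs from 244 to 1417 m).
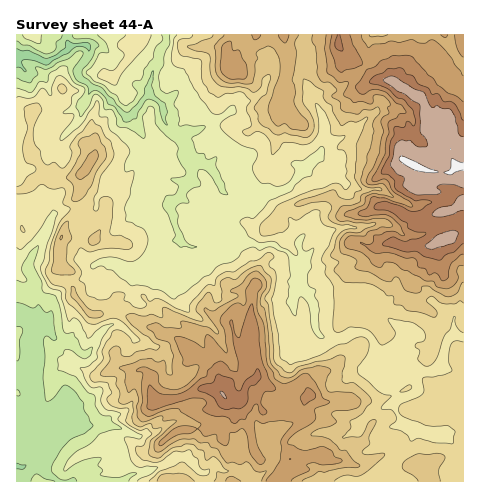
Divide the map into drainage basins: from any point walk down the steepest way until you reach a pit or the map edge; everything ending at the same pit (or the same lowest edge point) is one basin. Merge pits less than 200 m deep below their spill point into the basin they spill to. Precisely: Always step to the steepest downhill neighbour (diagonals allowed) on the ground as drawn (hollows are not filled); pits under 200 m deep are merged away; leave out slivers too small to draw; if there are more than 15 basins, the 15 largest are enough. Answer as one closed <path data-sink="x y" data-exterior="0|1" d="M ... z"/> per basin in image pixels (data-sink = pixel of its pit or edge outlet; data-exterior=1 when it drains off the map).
<path data-sink="17 56" data-exterior="1" d="M339 34l-322 0-1 156 6 0 5-2 18-14 5 0 7 5 23-4 0 15-3 7 1 14-13 15-6 17 1 33 13 13 1 7 15 17 31 0 27 14 10 1 5 6 11 2 7 5 13 14 8 3 17 17 3 10 0 8 13 11-1 13-10 12 0 8 5 13 7 3 5 7 0 9-6 13 229 0 1-314-6-1-7-10-5-31-14-7-4-4-5-15-32-19-17-3-12-14-14-8-8-7-2-4z"/><path data-sink="17 466" data-exterior="1" d="M80 174l-16 5-7 0-7-5-5 0-18 14-11 3 0 290 216 1 8-13 0-9-5-7-7-3-5-13 0-8 10-12 1-13-13-11 0-8-3-10-17-17-8-3-13-14-7-5-11-2-5-6-10-1-27-14-31 0-15-17-1-7-13-13-1-33 6-17 13-15-1-14 3-7z"/><path data-sink="374 35" data-exterior="1" d="M463 34l-123 0-2 4 0 7 2 4 8 7 14 8 12 14 17 3 32 19 5 15 4 4 14 7 5 31 7 10 6-1z"/>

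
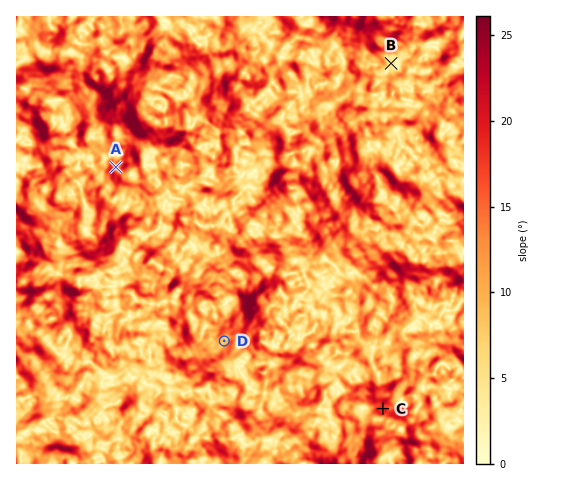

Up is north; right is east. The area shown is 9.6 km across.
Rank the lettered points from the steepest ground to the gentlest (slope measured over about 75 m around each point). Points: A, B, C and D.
C A D B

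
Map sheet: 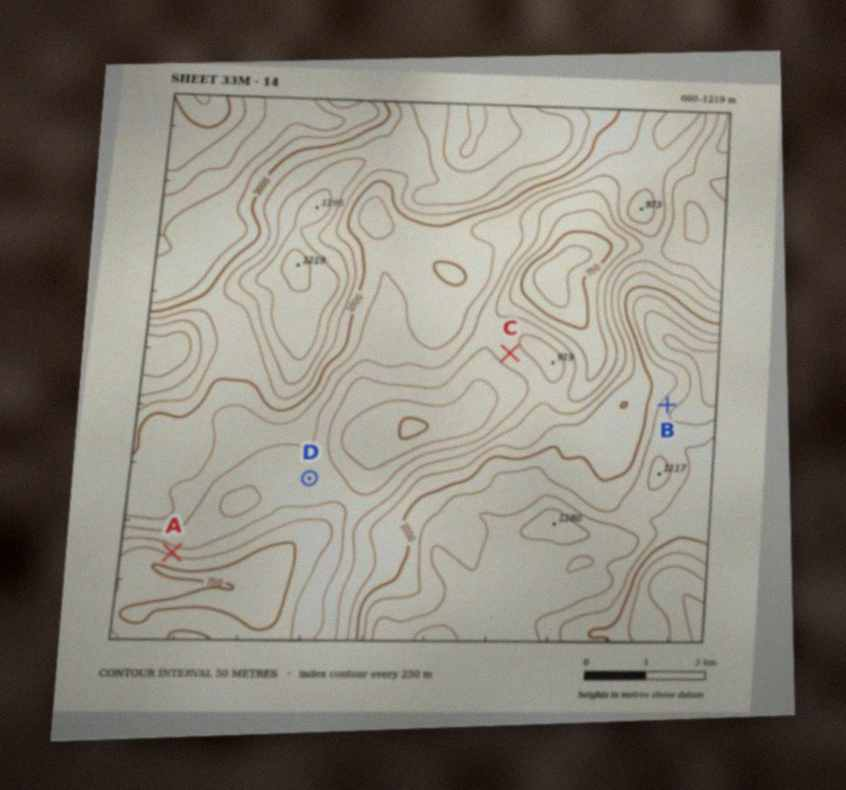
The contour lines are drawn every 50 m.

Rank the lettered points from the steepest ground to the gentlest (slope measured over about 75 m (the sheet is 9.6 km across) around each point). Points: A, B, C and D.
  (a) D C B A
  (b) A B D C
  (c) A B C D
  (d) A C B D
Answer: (c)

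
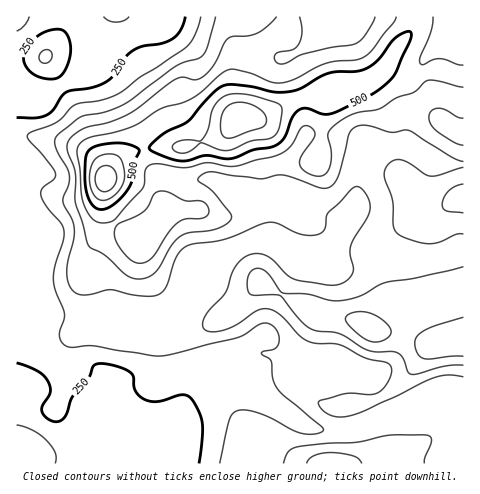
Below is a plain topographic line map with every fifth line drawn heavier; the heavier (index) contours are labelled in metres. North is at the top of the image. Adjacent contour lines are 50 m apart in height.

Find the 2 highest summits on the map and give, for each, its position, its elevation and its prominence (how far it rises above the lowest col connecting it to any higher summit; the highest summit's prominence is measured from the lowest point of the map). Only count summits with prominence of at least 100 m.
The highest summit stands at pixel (239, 118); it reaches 646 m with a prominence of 478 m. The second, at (105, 179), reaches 638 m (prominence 140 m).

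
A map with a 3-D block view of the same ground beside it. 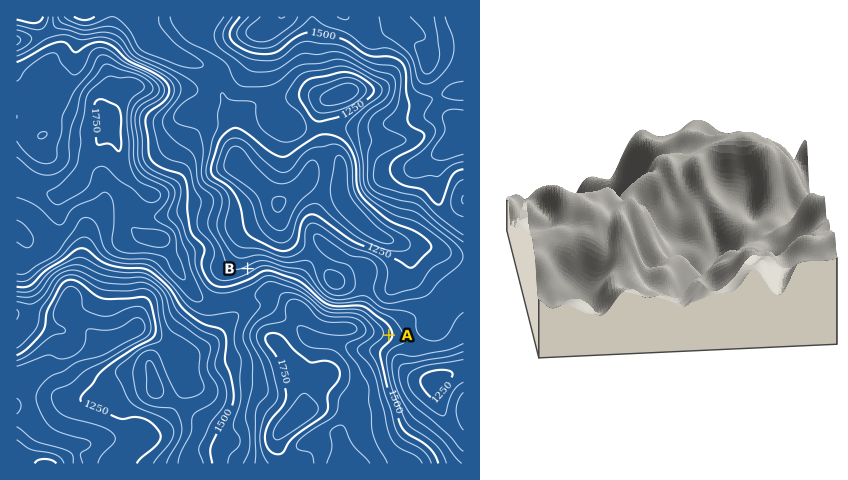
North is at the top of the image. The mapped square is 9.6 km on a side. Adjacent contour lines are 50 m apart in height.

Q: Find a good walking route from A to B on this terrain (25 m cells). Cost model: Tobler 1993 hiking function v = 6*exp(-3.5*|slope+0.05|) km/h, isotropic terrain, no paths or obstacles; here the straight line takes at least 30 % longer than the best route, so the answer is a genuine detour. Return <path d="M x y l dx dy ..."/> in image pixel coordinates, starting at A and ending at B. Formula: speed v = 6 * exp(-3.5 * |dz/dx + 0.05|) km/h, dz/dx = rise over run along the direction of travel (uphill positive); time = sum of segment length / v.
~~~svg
<path d="M389 335l0-1-4-7-17-18-7-3-29 0-10-5-20-20-35-17-10 0-9 5"/>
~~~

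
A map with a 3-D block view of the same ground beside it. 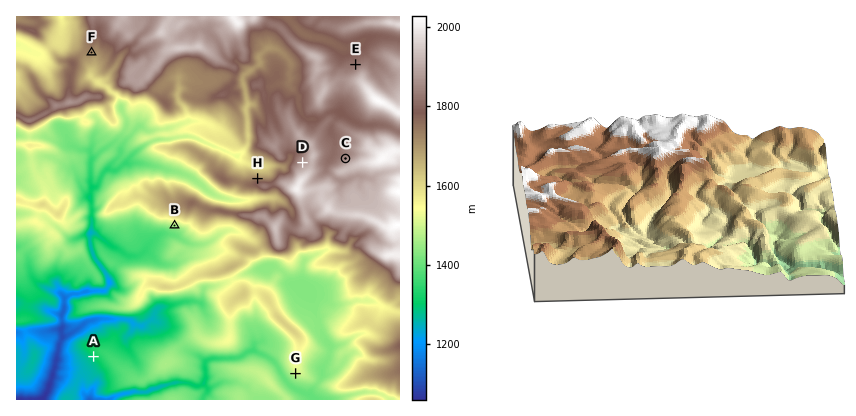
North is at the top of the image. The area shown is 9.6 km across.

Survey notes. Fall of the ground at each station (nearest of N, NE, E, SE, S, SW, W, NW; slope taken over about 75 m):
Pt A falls SW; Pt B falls S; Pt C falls NW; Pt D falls NW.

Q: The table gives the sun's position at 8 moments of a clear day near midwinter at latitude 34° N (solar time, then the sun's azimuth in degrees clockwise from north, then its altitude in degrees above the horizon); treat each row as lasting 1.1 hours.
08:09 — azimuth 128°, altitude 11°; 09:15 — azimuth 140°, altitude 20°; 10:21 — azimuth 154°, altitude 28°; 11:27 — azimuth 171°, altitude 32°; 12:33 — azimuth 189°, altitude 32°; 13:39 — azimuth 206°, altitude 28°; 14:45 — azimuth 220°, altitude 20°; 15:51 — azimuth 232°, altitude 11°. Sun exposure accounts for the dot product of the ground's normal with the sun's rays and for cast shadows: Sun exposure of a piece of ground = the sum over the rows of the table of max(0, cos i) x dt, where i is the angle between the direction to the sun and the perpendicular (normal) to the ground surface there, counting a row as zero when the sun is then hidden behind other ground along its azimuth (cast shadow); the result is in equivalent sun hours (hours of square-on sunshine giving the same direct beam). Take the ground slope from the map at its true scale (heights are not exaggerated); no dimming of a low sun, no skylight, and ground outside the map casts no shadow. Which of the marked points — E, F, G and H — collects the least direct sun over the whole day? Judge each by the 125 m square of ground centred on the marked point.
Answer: H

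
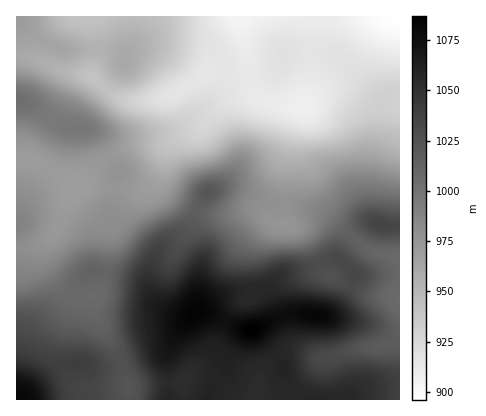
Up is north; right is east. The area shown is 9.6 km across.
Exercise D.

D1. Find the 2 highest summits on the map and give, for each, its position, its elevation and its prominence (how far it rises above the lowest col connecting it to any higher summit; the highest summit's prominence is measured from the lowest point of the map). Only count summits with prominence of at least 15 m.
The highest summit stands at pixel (252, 330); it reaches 1087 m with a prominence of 191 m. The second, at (380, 224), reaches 1036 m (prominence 21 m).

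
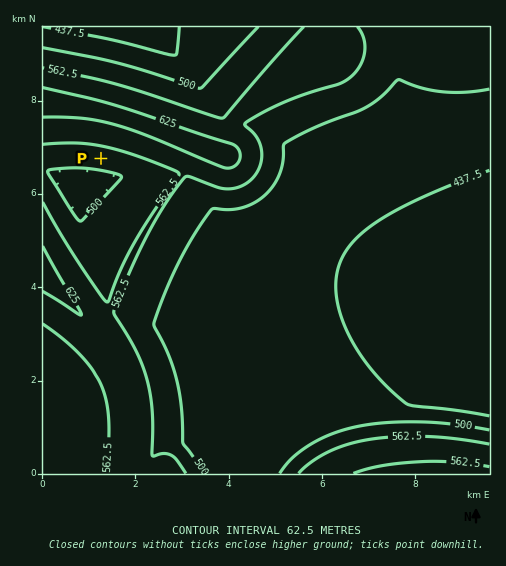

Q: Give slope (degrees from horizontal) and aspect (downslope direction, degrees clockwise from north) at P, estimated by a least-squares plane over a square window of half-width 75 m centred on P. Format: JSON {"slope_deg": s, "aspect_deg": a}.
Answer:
{"slope_deg": 7, "aspect_deg": 191}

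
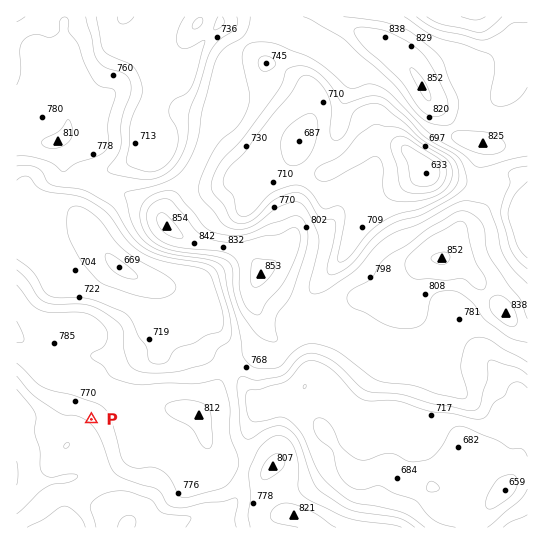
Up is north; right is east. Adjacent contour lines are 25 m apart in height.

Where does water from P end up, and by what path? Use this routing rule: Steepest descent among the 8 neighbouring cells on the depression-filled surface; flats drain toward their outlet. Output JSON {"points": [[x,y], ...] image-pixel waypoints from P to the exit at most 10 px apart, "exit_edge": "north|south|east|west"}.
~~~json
{"points": [[91, 419], [85, 430], [90, 441], [91, 451], [91, 462], [85, 473], [74, 477], [63, 477], [53, 481], [42, 481], [31, 481], [21, 481], [17, 481]], "exit_edge": "west"}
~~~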